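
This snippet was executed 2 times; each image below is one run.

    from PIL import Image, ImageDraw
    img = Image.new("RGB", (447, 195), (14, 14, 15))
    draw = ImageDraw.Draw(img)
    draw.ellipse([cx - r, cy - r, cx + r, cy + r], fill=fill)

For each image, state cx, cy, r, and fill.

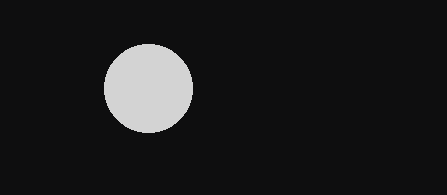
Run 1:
cx = 148; cy = 88; r = 44; fill = 'lightgray'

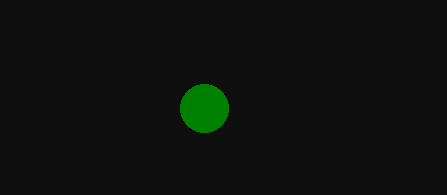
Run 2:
cx = 204
cy = 108
r = 24
fill = 'green'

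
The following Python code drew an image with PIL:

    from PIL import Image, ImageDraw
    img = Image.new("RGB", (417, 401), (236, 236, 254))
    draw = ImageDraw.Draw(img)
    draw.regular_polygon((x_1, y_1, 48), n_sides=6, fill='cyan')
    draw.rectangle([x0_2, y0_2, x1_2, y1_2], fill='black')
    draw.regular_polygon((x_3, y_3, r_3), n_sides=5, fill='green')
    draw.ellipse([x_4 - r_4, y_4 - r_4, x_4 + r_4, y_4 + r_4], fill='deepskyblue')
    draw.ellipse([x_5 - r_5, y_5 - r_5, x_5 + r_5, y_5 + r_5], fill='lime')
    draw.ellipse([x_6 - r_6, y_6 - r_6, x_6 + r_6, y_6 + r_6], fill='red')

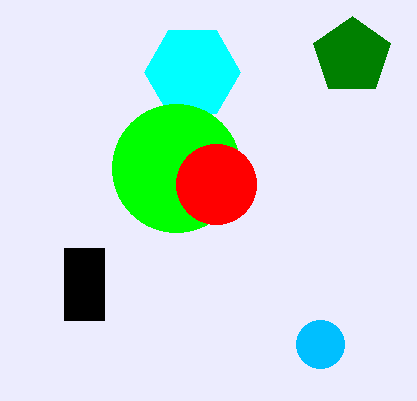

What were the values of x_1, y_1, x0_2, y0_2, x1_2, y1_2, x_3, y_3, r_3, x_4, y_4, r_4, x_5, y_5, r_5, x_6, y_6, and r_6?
x_1 = 192
y_1 = 72
x0_2 = 64
y0_2 = 248
x1_2 = 104
y1_2 = 320
x_3 = 352
y_3 = 56
r_3 = 40
x_4 = 320
y_4 = 344
r_4 = 24
x_5 = 176
y_5 = 168
r_5 = 64
x_6 = 216
y_6 = 184
r_6 = 40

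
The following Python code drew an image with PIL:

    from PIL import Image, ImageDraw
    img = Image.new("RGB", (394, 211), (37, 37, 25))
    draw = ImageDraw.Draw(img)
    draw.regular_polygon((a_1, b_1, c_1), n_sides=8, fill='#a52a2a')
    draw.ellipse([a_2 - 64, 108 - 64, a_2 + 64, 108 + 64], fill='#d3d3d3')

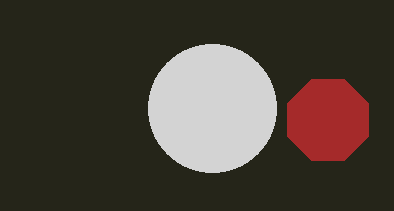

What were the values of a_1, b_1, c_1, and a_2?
a_1 = 328
b_1 = 120
c_1 = 44
a_2 = 212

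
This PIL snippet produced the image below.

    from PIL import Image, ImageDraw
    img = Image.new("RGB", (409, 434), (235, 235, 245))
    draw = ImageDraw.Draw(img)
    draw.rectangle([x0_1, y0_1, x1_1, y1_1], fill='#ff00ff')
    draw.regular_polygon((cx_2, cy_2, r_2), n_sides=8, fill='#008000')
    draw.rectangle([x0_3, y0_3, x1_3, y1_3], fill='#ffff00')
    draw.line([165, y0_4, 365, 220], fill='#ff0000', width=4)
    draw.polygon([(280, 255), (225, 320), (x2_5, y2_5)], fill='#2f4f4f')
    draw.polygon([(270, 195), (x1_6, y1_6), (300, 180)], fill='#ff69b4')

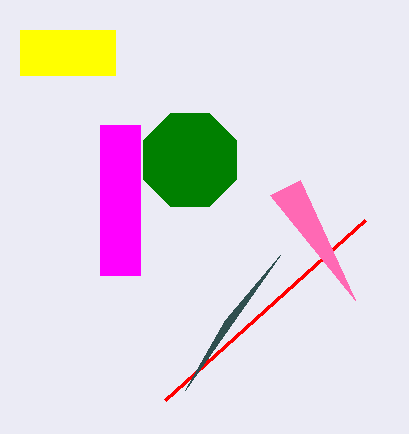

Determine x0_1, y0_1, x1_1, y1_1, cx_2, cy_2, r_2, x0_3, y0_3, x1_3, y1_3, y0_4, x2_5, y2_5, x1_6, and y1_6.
x0_1 = 100
y0_1 = 125
x1_1 = 140
y1_1 = 275
cx_2 = 190
cy_2 = 160
r_2 = 50
x0_3 = 20
y0_3 = 30
x1_3 = 115
y1_3 = 75
y0_4 = 400
x2_5 = 185
y2_5 = 390
x1_6 = 355
y1_6 = 300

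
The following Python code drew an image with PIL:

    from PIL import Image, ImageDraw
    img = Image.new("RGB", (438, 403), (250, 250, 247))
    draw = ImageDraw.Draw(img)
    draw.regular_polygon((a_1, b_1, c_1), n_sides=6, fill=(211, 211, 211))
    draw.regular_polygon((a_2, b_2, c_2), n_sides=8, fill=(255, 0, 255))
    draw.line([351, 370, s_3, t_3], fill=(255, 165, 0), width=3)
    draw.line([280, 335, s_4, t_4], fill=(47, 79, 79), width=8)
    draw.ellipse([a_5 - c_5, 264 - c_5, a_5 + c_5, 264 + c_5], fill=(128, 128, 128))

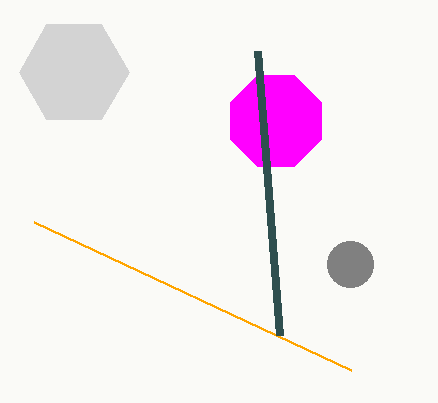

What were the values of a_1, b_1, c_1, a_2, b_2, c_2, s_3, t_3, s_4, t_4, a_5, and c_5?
a_1 = 74; b_1 = 72; c_1 = 55; a_2 = 276; b_2 = 121; c_2 = 49; s_3 = 34; t_3 = 222; s_4 = 258; t_4 = 51; a_5 = 350; c_5 = 23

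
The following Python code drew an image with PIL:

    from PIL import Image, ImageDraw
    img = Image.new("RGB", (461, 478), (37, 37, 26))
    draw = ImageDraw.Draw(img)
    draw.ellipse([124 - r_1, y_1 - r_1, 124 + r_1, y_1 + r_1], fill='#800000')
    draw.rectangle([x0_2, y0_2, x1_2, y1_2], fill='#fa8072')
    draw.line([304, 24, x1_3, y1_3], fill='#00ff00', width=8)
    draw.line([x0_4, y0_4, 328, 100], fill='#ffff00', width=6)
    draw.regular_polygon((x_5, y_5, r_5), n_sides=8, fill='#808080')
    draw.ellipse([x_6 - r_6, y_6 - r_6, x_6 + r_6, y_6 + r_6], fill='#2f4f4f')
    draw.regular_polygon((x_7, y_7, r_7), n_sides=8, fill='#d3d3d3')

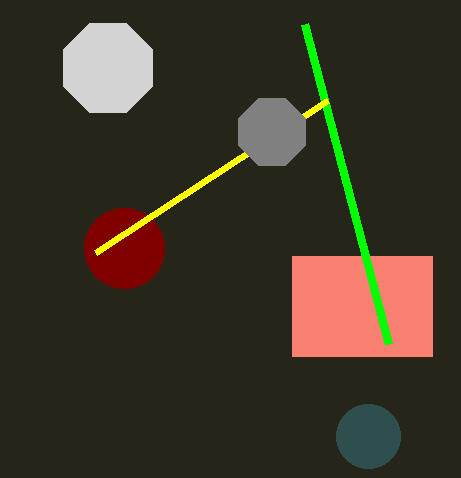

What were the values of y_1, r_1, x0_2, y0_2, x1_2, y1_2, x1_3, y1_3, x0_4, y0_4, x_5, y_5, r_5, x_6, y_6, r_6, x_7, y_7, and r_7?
y_1 = 248, r_1 = 40, x0_2 = 292, y0_2 = 256, x1_2 = 432, y1_2 = 356, x1_3 = 388, y1_3 = 344, x0_4 = 96, y0_4 = 252, x_5 = 272, y_5 = 132, r_5 = 36, x_6 = 368, y_6 = 436, r_6 = 32, x_7 = 108, y_7 = 68, r_7 = 48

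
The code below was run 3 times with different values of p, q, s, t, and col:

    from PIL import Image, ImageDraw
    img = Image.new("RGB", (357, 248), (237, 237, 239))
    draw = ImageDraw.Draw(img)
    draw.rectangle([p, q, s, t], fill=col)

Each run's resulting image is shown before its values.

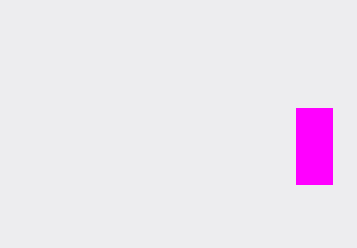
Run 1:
p = 296
q = 108
s = 332
t = 184
col = 'magenta'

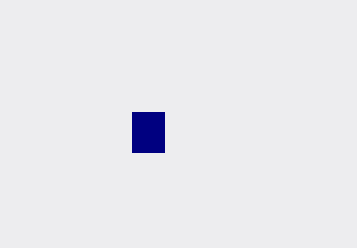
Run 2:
p = 132; q = 112; s = 164; t = 152; col = 'navy'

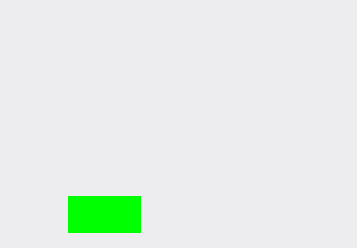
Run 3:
p = 68
q = 196
s = 140
t = 232
col = 'lime'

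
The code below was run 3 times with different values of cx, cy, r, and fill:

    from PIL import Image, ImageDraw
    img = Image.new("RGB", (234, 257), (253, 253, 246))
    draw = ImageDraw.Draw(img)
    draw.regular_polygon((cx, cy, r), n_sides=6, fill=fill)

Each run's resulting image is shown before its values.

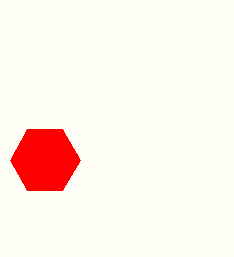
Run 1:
cx = 45, cy = 160, r = 35, fill = 'red'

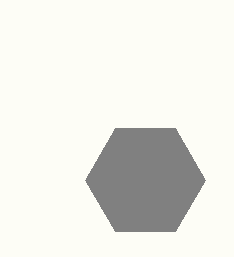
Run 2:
cx = 145
cy = 180
r = 60
fill = 'gray'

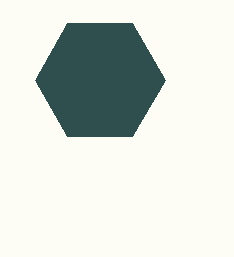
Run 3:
cx = 100
cy = 80
r = 65
fill = 'darkslategray'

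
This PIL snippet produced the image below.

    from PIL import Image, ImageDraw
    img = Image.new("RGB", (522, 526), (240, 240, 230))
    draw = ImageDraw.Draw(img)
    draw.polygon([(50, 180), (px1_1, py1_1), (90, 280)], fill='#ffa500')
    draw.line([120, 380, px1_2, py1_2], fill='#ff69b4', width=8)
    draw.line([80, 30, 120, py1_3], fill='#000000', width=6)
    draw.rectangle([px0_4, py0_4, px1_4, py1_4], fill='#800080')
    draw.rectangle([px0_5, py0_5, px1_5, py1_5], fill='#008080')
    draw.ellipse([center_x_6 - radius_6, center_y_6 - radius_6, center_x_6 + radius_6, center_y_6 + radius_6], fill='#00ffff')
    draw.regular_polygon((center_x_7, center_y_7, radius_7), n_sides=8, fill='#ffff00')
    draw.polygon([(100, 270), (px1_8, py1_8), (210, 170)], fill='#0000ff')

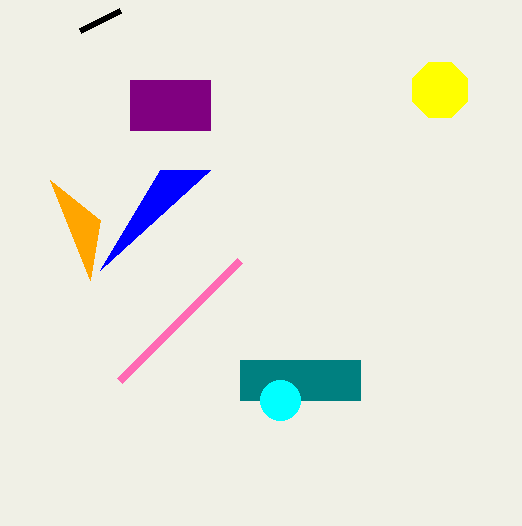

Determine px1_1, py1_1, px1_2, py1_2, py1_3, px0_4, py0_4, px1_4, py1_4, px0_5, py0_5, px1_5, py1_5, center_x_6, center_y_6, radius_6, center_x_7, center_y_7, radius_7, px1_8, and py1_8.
px1_1 = 100; py1_1 = 220; px1_2 = 240; py1_2 = 260; py1_3 = 10; px0_4 = 130; py0_4 = 80; px1_4 = 210; py1_4 = 130; px0_5 = 240; py0_5 = 360; px1_5 = 360; py1_5 = 400; center_x_6 = 280; center_y_6 = 400; radius_6 = 20; center_x_7 = 440; center_y_7 = 90; radius_7 = 30; px1_8 = 160; py1_8 = 170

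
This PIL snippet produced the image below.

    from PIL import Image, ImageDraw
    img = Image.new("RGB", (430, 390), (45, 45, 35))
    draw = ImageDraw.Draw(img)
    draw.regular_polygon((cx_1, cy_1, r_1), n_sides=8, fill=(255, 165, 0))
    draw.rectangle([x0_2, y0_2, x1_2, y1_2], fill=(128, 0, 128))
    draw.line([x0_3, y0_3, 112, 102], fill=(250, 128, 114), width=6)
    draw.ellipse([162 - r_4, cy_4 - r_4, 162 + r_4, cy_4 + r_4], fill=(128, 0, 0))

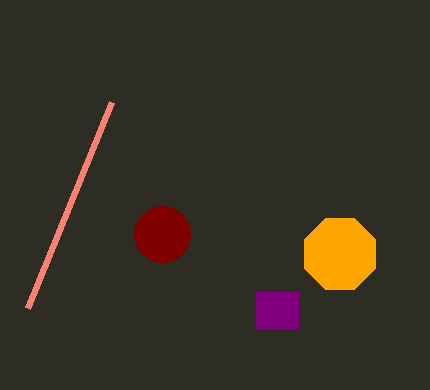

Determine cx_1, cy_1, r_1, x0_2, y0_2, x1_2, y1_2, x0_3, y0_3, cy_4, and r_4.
cx_1 = 340
cy_1 = 254
r_1 = 38
x0_2 = 256
y0_2 = 292
x1_2 = 298
y1_2 = 328
x0_3 = 28
y0_3 = 308
cy_4 = 234
r_4 = 28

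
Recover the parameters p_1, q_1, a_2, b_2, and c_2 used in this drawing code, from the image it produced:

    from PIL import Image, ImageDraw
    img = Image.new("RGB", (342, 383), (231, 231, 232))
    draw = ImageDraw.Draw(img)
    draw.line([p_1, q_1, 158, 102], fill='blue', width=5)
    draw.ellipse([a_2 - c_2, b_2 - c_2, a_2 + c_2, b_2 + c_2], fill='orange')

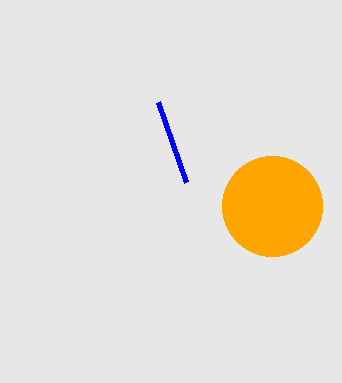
p_1 = 186
q_1 = 182
a_2 = 272
b_2 = 206
c_2 = 50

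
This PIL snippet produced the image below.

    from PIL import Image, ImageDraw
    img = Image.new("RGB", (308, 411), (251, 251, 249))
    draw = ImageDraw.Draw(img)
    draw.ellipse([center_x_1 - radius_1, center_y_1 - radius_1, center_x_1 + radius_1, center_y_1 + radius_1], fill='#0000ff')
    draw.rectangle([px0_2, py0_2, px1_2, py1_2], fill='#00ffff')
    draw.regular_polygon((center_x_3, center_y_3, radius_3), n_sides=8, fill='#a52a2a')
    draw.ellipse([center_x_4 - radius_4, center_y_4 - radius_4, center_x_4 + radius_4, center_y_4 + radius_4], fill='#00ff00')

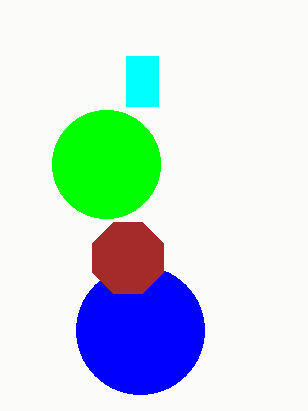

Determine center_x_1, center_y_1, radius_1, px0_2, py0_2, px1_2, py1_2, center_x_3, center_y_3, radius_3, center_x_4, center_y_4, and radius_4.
center_x_1 = 140, center_y_1 = 330, radius_1 = 64, px0_2 = 126, py0_2 = 56, px1_2 = 158, py1_2 = 106, center_x_3 = 128, center_y_3 = 258, radius_3 = 38, center_x_4 = 106, center_y_4 = 164, radius_4 = 54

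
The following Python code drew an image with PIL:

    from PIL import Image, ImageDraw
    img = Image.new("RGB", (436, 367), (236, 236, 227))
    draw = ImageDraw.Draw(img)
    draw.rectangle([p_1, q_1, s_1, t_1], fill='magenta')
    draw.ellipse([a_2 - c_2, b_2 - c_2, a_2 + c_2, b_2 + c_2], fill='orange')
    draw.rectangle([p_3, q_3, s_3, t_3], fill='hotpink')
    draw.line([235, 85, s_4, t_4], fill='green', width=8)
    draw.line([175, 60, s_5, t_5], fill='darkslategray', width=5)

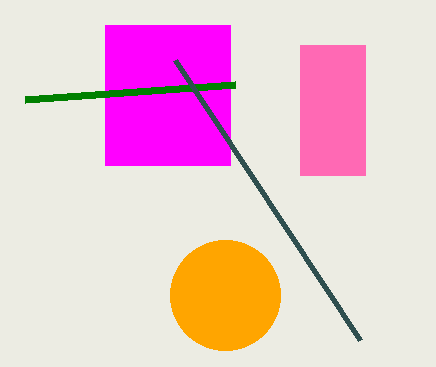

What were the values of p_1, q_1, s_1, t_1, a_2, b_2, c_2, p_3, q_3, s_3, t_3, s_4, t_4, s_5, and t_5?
p_1 = 105
q_1 = 25
s_1 = 230
t_1 = 165
a_2 = 225
b_2 = 295
c_2 = 55
p_3 = 300
q_3 = 45
s_3 = 365
t_3 = 175
s_4 = 25
t_4 = 100
s_5 = 360
t_5 = 340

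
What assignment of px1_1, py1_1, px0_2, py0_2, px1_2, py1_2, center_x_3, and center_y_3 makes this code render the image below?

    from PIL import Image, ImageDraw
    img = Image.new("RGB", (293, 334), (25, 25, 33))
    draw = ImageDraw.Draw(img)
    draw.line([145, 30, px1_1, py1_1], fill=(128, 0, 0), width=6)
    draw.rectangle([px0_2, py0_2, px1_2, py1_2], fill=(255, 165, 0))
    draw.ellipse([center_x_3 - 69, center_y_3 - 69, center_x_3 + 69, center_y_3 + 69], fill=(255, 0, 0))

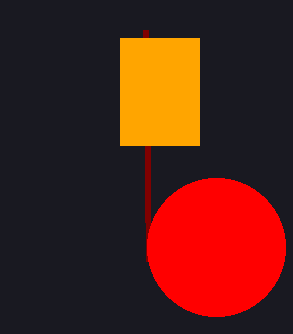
px1_1 = 148; py1_1 = 261; px0_2 = 120; py0_2 = 38; px1_2 = 199; py1_2 = 145; center_x_3 = 216; center_y_3 = 247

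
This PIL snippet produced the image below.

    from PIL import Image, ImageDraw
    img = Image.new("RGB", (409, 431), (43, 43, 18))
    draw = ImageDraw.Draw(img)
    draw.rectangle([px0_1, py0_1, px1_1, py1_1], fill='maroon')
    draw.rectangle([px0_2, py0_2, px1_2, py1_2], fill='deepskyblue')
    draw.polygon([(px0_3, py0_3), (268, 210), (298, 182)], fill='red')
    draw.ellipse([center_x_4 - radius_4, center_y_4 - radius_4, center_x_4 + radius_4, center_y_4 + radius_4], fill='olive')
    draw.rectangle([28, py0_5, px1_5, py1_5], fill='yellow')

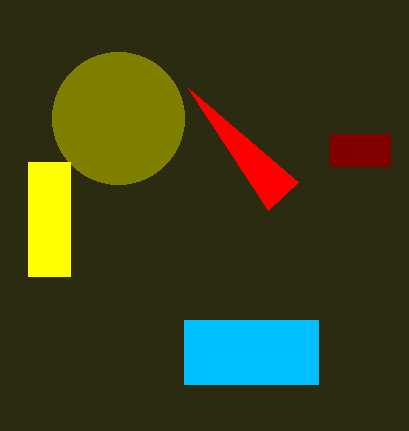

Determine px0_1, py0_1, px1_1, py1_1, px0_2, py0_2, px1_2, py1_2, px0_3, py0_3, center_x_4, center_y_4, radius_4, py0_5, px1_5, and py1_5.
px0_1 = 330
py0_1 = 134
px1_1 = 390
py1_1 = 166
px0_2 = 184
py0_2 = 320
px1_2 = 318
py1_2 = 384
px0_3 = 188
py0_3 = 88
center_x_4 = 118
center_y_4 = 118
radius_4 = 66
py0_5 = 162
px1_5 = 70
py1_5 = 276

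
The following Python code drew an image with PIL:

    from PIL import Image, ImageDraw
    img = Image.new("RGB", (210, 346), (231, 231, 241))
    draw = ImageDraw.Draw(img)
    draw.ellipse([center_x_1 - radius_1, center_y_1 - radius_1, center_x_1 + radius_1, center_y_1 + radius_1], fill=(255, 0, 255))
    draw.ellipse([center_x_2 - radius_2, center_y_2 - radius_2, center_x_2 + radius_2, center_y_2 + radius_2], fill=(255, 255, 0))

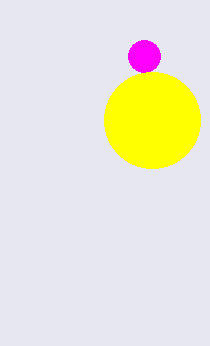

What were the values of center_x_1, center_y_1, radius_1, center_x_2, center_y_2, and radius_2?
center_x_1 = 144, center_y_1 = 56, radius_1 = 16, center_x_2 = 152, center_y_2 = 120, radius_2 = 48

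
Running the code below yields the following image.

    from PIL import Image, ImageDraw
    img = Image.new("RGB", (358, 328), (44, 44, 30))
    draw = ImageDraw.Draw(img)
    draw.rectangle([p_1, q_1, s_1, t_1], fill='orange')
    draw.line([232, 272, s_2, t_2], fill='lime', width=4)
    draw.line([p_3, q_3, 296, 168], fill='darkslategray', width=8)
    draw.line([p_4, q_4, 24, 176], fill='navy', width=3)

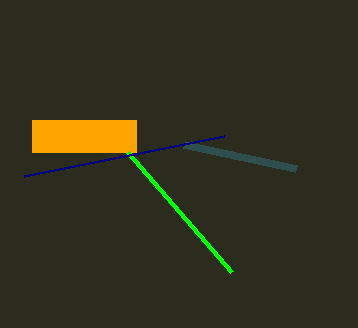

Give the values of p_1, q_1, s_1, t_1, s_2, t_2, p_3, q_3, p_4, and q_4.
p_1 = 32, q_1 = 120, s_1 = 136, t_1 = 152, s_2 = 128, t_2 = 152, p_3 = 184, q_3 = 144, p_4 = 224, q_4 = 136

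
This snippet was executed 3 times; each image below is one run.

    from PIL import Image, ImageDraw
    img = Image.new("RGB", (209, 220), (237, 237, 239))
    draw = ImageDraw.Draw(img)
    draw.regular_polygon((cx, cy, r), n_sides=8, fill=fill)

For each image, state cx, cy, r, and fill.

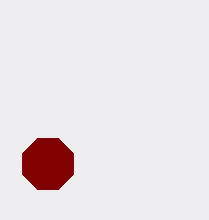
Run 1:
cx = 48, cy = 164, r = 28, fill = 'maroon'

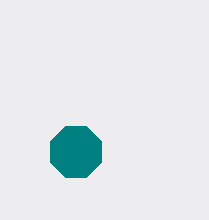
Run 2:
cx = 76; cy = 152; r = 28; fill = 'teal'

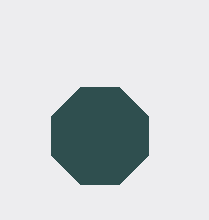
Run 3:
cx = 100
cy = 136
r = 52
fill = 'darkslategray'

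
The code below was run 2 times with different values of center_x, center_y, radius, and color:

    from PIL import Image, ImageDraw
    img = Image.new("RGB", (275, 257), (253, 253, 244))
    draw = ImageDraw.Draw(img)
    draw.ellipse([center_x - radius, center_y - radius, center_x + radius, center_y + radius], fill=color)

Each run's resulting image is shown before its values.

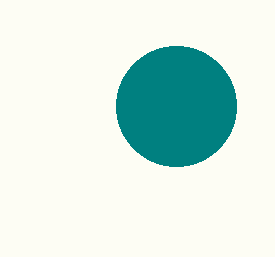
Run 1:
center_x = 176
center_y = 106
radius = 60
color = 'teal'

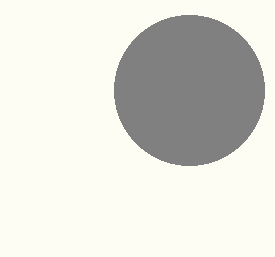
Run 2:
center_x = 189, center_y = 90, radius = 75, color = 'gray'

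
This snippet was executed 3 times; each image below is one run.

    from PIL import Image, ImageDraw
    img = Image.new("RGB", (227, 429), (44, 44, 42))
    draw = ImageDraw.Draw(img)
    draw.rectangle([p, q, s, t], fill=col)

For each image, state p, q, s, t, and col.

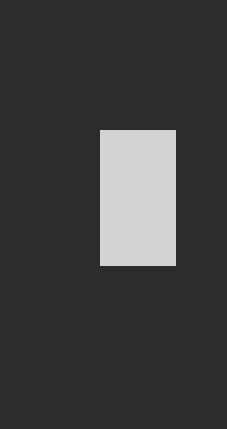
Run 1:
p = 100, q = 130, s = 175, t = 265, col = 'lightgray'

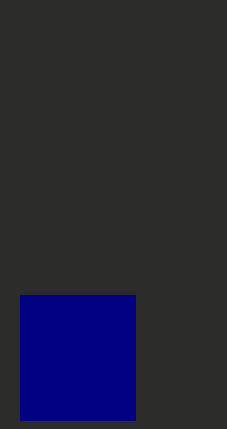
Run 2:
p = 20
q = 295
s = 135
t = 420
col = 'navy'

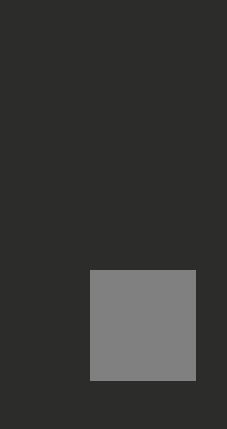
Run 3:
p = 90
q = 270
s = 195
t = 380
col = 'gray'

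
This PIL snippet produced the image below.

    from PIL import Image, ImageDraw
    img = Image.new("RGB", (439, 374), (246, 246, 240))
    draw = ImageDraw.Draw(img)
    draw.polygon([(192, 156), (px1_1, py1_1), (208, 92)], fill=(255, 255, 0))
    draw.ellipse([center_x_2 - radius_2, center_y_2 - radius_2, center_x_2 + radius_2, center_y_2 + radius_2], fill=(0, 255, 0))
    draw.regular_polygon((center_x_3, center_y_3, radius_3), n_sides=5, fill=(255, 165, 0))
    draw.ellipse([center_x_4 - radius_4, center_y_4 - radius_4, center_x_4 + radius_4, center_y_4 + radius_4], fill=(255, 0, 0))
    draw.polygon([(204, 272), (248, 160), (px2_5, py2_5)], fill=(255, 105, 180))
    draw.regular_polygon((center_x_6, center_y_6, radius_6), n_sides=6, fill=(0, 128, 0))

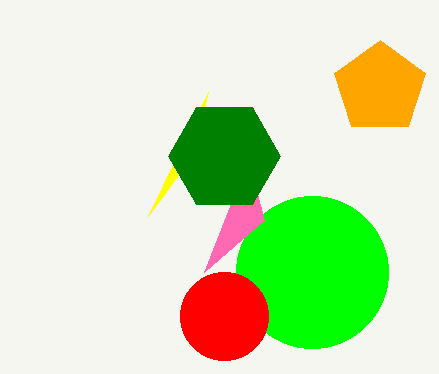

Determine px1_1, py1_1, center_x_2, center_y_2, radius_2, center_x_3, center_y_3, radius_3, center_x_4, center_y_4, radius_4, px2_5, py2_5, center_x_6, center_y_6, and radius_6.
px1_1 = 148
py1_1 = 216
center_x_2 = 312
center_y_2 = 272
radius_2 = 76
center_x_3 = 380
center_y_3 = 88
radius_3 = 48
center_x_4 = 224
center_y_4 = 316
radius_4 = 44
px2_5 = 264
py2_5 = 220
center_x_6 = 224
center_y_6 = 156
radius_6 = 56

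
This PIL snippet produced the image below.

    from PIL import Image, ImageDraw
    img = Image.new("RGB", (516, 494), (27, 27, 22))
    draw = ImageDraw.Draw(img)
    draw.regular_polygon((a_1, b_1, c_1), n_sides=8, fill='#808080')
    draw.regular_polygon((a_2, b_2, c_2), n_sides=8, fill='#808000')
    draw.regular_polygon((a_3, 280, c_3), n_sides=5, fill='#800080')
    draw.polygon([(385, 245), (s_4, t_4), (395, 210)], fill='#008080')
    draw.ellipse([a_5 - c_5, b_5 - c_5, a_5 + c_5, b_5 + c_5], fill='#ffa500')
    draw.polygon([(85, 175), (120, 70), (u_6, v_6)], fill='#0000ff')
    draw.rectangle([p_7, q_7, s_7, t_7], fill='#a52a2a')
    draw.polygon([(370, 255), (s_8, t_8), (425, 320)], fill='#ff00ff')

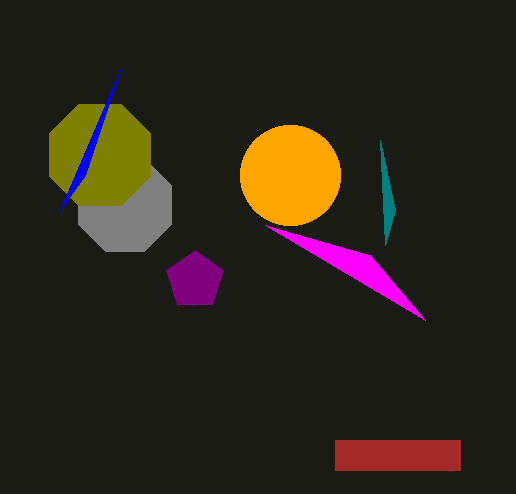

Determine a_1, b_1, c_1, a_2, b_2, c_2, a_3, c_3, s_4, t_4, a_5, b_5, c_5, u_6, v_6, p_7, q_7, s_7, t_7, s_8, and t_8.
a_1 = 125
b_1 = 205
c_1 = 50
a_2 = 100
b_2 = 155
c_2 = 55
a_3 = 195
c_3 = 30
s_4 = 380
t_4 = 140
a_5 = 290
b_5 = 175
c_5 = 50
u_6 = 60
v_6 = 210
p_7 = 335
q_7 = 440
s_7 = 460
t_7 = 470
s_8 = 265
t_8 = 225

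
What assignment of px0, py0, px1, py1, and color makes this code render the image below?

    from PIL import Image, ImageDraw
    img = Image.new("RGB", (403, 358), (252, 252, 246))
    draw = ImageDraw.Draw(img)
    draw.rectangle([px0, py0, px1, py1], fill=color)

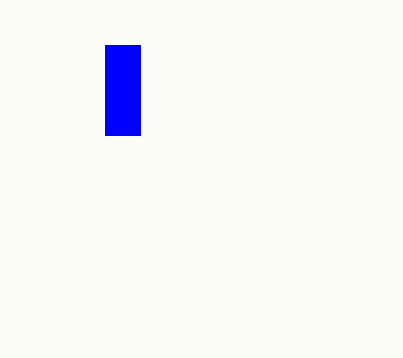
px0 = 105
py0 = 45
px1 = 140
py1 = 135
color = 'blue'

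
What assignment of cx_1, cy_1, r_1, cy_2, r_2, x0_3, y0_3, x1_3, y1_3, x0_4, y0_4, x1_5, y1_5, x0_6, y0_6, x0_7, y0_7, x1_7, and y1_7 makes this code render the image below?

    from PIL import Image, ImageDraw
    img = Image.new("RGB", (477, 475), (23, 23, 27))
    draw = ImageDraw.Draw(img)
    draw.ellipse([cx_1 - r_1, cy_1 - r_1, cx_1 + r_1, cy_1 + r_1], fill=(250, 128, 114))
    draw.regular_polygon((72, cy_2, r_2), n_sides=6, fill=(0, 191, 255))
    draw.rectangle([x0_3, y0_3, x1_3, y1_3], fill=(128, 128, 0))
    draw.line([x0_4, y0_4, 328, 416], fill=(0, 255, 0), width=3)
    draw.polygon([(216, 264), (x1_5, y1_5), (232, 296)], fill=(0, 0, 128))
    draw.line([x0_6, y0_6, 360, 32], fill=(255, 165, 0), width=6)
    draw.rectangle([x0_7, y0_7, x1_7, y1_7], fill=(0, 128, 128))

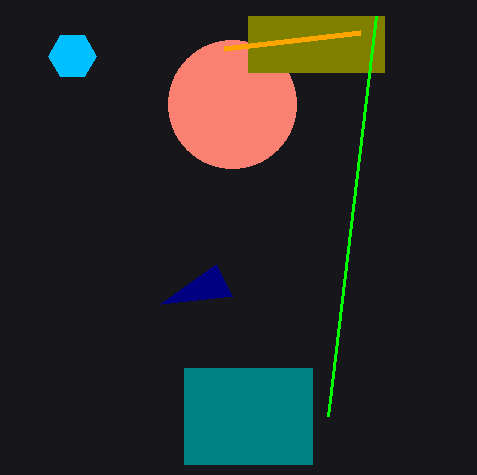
cx_1 = 232
cy_1 = 104
r_1 = 64
cy_2 = 56
r_2 = 24
x0_3 = 248
y0_3 = 16
x1_3 = 384
y1_3 = 72
x0_4 = 376
y0_4 = 16
x1_5 = 160
y1_5 = 304
x0_6 = 224
y0_6 = 48
x0_7 = 184
y0_7 = 368
x1_7 = 312
y1_7 = 464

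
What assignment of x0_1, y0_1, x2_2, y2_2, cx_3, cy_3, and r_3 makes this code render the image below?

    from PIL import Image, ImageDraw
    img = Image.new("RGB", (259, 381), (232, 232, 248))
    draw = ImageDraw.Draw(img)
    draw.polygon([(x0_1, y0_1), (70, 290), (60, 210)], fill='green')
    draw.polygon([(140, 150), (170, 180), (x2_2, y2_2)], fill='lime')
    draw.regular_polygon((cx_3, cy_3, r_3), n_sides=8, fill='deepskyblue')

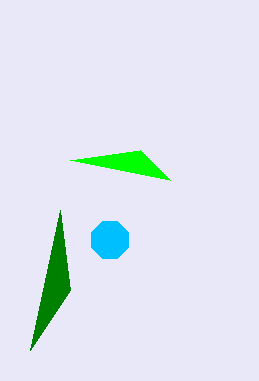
x0_1 = 30; y0_1 = 350; x2_2 = 70; y2_2 = 160; cx_3 = 110; cy_3 = 240; r_3 = 20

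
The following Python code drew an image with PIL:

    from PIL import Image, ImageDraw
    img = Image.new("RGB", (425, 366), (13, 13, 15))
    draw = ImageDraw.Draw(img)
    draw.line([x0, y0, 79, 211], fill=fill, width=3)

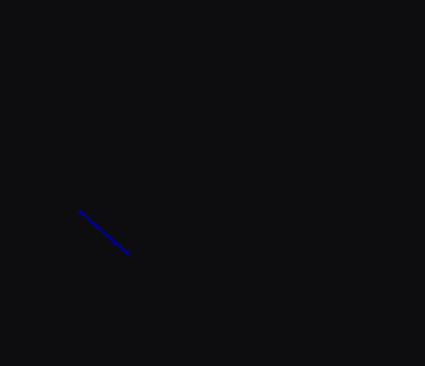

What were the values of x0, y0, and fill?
x0 = 128, y0 = 254, fill = 'navy'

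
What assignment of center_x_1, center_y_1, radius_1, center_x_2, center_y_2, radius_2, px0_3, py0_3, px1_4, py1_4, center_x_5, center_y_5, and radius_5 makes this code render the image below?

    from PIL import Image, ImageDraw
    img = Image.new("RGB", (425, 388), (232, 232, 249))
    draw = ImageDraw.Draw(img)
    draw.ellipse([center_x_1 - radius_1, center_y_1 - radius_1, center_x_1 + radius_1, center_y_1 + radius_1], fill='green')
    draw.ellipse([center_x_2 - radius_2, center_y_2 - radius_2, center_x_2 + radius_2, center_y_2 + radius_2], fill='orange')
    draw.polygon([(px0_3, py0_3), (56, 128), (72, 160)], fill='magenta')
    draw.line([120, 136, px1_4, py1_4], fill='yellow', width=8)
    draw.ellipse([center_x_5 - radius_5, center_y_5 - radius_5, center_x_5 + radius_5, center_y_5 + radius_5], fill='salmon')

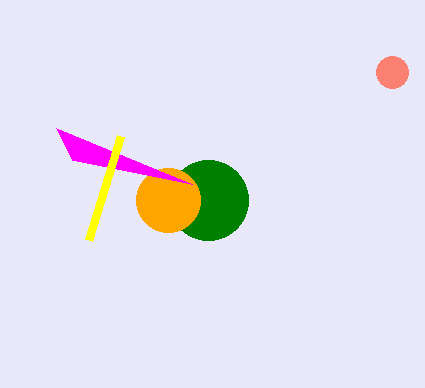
center_x_1 = 208; center_y_1 = 200; radius_1 = 40; center_x_2 = 168; center_y_2 = 200; radius_2 = 32; px0_3 = 192; py0_3 = 184; px1_4 = 88; py1_4 = 240; center_x_5 = 392; center_y_5 = 72; radius_5 = 16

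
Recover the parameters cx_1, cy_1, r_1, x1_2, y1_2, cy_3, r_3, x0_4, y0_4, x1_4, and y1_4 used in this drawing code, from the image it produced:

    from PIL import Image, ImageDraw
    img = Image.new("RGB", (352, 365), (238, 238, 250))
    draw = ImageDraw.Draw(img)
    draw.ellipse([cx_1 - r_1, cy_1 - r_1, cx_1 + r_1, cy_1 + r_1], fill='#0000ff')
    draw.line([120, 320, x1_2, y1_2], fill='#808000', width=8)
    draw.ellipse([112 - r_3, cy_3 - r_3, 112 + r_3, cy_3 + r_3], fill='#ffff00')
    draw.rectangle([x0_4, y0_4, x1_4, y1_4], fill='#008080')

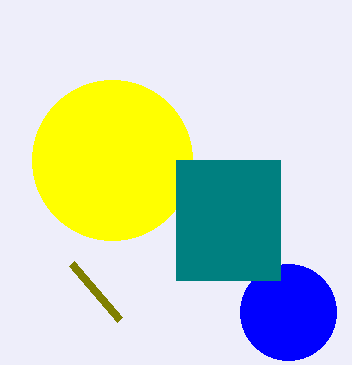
cx_1 = 288, cy_1 = 312, r_1 = 48, x1_2 = 72, y1_2 = 264, cy_3 = 160, r_3 = 80, x0_4 = 176, y0_4 = 160, x1_4 = 280, y1_4 = 280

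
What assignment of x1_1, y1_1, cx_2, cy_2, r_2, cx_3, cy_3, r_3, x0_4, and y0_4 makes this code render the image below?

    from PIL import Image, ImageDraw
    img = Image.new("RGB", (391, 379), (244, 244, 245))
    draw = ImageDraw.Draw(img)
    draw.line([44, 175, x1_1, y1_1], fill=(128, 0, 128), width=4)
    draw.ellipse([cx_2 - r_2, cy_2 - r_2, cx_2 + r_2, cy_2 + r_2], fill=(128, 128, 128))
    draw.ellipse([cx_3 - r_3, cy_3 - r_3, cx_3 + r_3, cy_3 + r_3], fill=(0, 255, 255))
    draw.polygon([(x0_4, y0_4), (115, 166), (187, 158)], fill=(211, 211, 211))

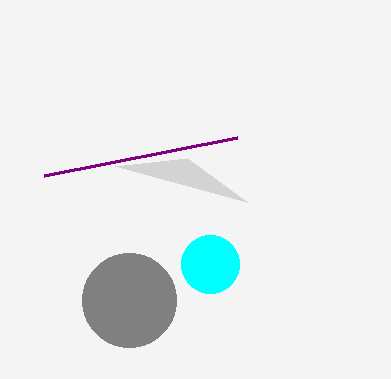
x1_1 = 237
y1_1 = 137
cx_2 = 129
cy_2 = 300
r_2 = 47
cx_3 = 210
cy_3 = 264
r_3 = 29
x0_4 = 247
y0_4 = 202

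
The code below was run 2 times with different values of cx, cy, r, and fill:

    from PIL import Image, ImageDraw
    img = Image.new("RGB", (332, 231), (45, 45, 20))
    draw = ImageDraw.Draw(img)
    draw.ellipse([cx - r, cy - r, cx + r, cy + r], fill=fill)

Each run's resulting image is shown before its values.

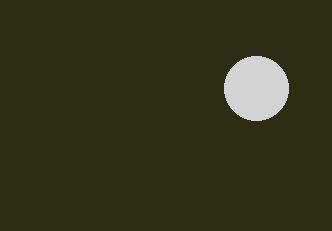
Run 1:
cx = 256; cy = 88; r = 32; fill = 'lightgray'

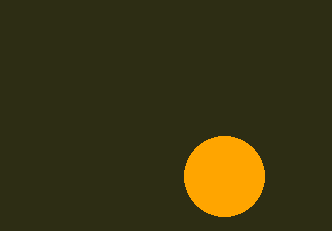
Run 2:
cx = 224; cy = 176; r = 40; fill = 'orange'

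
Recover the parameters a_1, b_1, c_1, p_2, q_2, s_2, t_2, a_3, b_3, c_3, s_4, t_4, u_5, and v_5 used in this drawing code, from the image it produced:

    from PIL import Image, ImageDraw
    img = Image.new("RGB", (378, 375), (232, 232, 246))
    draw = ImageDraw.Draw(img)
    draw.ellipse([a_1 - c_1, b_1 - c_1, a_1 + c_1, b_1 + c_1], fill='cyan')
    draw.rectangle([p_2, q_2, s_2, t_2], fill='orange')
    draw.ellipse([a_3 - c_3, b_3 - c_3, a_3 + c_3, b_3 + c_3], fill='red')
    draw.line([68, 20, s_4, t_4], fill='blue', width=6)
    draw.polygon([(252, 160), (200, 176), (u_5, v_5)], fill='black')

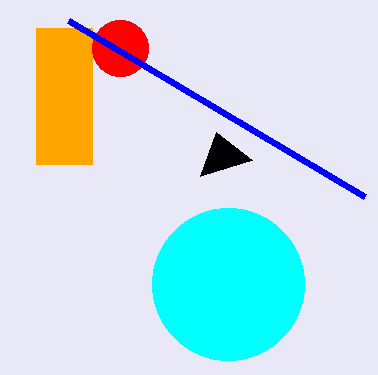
a_1 = 228
b_1 = 284
c_1 = 76
p_2 = 36
q_2 = 28
s_2 = 92
t_2 = 164
a_3 = 120
b_3 = 48
c_3 = 28
s_4 = 364
t_4 = 196
u_5 = 216
v_5 = 132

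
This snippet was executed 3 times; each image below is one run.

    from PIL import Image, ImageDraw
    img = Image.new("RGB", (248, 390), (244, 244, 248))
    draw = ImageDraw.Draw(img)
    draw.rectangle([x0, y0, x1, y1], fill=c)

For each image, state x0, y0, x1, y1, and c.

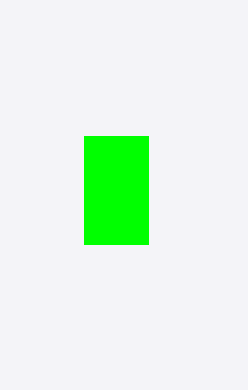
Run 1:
x0 = 84, y0 = 136, x1 = 148, y1 = 244, c = 'lime'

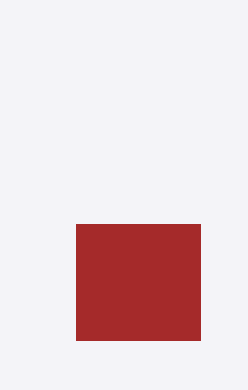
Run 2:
x0 = 76, y0 = 224, x1 = 200, y1 = 340, c = 'brown'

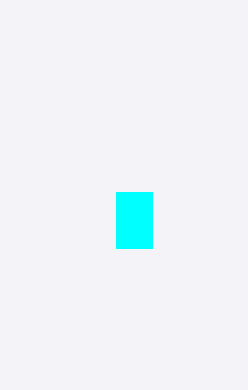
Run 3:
x0 = 116; y0 = 192; x1 = 152; y1 = 248; c = 'cyan'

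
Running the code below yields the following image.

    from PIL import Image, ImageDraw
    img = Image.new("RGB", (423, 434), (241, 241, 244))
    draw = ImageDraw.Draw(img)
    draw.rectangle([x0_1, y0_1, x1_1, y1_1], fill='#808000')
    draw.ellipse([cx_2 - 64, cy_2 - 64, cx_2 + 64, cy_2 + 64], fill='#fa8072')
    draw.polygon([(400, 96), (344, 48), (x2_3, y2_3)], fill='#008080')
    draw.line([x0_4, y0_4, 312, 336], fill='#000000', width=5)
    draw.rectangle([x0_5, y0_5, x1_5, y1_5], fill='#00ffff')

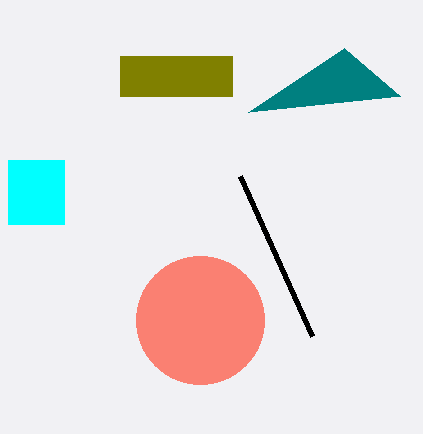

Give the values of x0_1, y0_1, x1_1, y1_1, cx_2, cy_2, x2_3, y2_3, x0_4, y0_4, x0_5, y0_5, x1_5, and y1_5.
x0_1 = 120
y0_1 = 56
x1_1 = 232
y1_1 = 96
cx_2 = 200
cy_2 = 320
x2_3 = 248
y2_3 = 112
x0_4 = 240
y0_4 = 176
x0_5 = 8
y0_5 = 160
x1_5 = 64
y1_5 = 224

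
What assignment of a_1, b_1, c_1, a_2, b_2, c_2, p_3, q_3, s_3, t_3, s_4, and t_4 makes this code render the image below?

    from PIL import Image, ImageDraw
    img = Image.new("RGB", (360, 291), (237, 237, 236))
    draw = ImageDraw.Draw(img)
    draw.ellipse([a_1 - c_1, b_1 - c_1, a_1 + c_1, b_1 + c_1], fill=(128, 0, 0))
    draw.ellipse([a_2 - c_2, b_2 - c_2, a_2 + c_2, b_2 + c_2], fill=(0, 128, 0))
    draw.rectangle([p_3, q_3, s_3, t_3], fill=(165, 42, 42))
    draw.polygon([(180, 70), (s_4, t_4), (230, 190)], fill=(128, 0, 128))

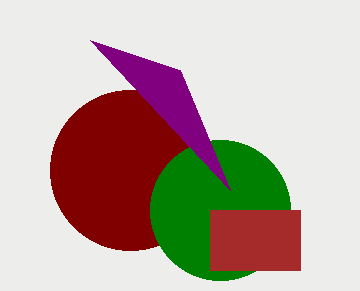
a_1 = 130
b_1 = 170
c_1 = 80
a_2 = 220
b_2 = 210
c_2 = 70
p_3 = 210
q_3 = 210
s_3 = 300
t_3 = 270
s_4 = 90
t_4 = 40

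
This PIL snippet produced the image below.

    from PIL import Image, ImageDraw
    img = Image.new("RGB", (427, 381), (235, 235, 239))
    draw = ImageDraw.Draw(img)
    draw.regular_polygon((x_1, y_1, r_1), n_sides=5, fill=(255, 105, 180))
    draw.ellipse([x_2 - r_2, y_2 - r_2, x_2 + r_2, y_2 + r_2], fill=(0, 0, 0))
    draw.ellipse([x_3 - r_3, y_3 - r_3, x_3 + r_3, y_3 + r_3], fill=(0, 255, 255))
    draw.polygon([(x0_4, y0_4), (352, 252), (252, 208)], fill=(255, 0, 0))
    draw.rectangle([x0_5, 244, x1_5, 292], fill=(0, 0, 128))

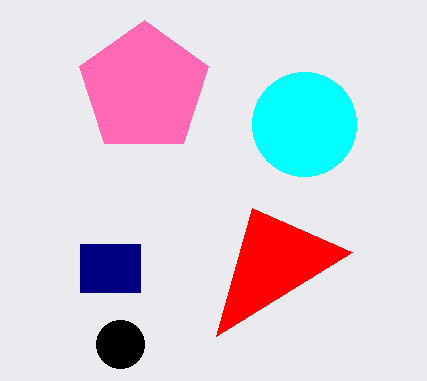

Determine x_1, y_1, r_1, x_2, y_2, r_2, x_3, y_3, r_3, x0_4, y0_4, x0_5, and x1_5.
x_1 = 144
y_1 = 88
r_1 = 68
x_2 = 120
y_2 = 344
r_2 = 24
x_3 = 304
y_3 = 124
r_3 = 52
x0_4 = 216
y0_4 = 336
x0_5 = 80
x1_5 = 140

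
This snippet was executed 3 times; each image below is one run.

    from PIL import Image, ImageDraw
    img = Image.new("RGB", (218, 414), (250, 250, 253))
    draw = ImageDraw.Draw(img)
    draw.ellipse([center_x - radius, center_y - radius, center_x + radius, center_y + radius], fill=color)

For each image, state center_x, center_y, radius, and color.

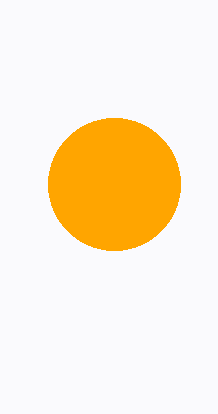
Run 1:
center_x = 114, center_y = 184, radius = 66, color = 'orange'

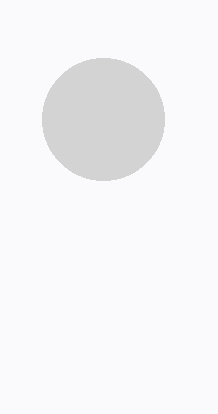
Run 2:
center_x = 103; center_y = 119; radius = 61; color = 'lightgray'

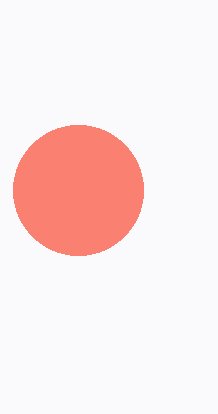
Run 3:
center_x = 78; center_y = 190; radius = 65; color = 'salmon'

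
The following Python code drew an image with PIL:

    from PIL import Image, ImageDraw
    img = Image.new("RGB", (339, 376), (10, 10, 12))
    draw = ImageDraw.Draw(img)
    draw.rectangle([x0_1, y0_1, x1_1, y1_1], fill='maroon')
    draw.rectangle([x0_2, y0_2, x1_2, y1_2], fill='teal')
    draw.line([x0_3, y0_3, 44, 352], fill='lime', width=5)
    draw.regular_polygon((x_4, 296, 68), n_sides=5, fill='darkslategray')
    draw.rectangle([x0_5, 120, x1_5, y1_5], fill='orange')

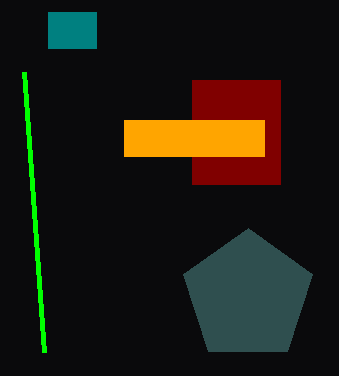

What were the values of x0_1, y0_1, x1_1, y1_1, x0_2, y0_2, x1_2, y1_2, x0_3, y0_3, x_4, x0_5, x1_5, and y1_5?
x0_1 = 192
y0_1 = 80
x1_1 = 280
y1_1 = 184
x0_2 = 48
y0_2 = 12
x1_2 = 96
y1_2 = 48
x0_3 = 24
y0_3 = 72
x_4 = 248
x0_5 = 124
x1_5 = 264
y1_5 = 156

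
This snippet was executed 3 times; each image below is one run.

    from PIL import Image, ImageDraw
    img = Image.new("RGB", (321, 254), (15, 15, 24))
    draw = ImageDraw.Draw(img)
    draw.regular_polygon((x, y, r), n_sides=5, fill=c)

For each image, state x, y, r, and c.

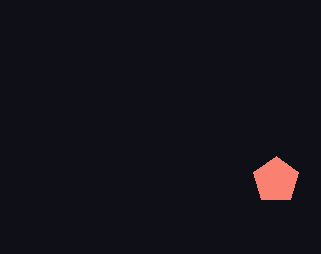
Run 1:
x = 276; y = 180; r = 24; c = 'salmon'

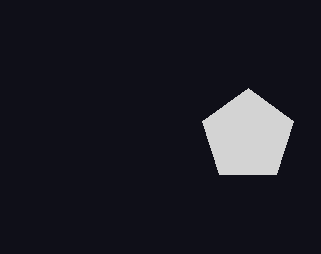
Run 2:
x = 248, y = 136, r = 48, c = 'lightgray'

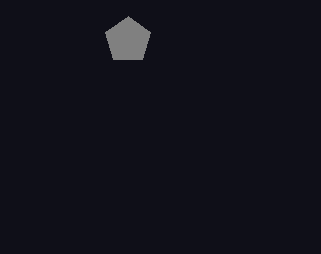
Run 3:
x = 128
y = 40
r = 24
c = 'gray'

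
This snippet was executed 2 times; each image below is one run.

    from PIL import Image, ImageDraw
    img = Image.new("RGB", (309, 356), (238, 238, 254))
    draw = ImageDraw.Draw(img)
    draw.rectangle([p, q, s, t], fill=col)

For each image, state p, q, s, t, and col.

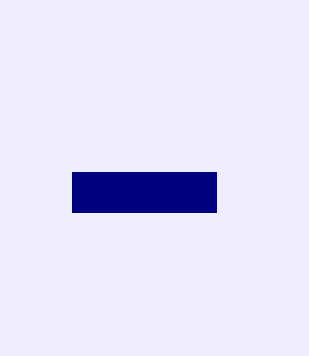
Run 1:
p = 72, q = 172, s = 216, t = 212, col = 'navy'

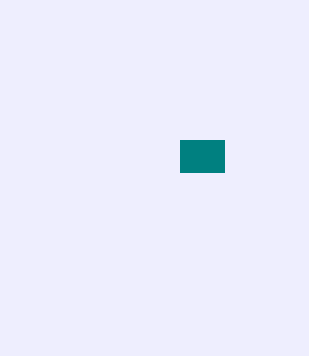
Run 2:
p = 180, q = 140, s = 224, t = 172, col = 'teal'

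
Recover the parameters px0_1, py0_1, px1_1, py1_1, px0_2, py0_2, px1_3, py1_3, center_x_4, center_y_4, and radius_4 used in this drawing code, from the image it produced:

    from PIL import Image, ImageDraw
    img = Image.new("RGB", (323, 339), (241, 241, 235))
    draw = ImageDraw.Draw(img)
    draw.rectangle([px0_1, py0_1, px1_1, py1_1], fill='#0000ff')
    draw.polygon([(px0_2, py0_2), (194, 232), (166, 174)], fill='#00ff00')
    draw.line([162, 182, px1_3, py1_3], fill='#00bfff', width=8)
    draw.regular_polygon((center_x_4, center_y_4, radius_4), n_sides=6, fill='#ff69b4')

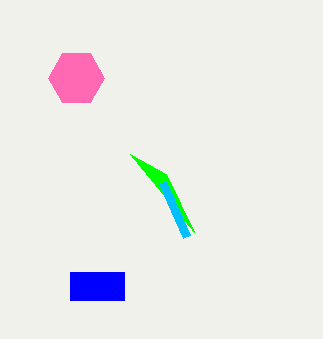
px0_1 = 70; py0_1 = 272; px1_1 = 124; py1_1 = 300; px0_2 = 130; py0_2 = 154; px1_3 = 186; py1_3 = 236; center_x_4 = 76; center_y_4 = 78; radius_4 = 28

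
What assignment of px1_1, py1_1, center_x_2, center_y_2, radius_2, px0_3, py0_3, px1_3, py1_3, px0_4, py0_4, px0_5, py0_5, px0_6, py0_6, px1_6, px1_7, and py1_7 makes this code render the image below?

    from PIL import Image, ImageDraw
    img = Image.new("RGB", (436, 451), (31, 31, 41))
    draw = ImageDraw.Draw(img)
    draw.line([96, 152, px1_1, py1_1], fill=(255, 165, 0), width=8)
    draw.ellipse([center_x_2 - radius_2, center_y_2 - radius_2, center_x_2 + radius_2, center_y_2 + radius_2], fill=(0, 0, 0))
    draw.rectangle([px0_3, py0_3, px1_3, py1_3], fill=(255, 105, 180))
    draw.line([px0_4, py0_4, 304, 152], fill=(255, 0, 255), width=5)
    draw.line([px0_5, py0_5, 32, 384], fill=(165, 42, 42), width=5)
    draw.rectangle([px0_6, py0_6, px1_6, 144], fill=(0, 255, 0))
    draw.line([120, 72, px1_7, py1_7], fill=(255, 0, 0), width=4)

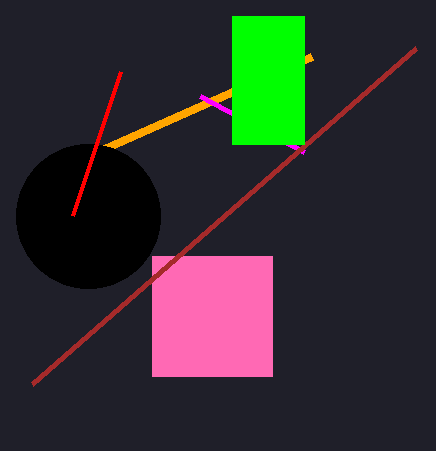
px1_1 = 312, py1_1 = 56, center_x_2 = 88, center_y_2 = 216, radius_2 = 72, px0_3 = 152, py0_3 = 256, px1_3 = 272, py1_3 = 376, px0_4 = 200, py0_4 = 96, px0_5 = 416, py0_5 = 48, px0_6 = 232, py0_6 = 16, px1_6 = 304, px1_7 = 72, py1_7 = 216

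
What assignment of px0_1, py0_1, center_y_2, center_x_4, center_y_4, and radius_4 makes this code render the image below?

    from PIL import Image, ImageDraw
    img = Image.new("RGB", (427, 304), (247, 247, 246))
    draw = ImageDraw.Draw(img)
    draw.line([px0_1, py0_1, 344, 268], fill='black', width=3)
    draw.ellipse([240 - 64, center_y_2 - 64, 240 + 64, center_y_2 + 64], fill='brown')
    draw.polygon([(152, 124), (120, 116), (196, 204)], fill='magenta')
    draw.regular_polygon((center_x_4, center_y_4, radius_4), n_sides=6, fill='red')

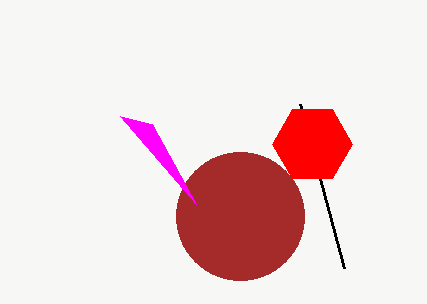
px0_1 = 300
py0_1 = 104
center_y_2 = 216
center_x_4 = 312
center_y_4 = 144
radius_4 = 40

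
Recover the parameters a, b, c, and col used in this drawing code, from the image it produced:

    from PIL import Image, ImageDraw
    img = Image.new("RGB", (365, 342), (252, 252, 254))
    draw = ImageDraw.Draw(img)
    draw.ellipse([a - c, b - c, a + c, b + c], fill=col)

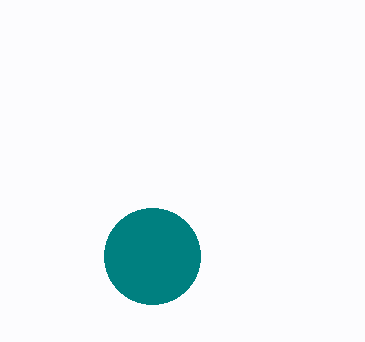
a = 152, b = 256, c = 48, col = 'teal'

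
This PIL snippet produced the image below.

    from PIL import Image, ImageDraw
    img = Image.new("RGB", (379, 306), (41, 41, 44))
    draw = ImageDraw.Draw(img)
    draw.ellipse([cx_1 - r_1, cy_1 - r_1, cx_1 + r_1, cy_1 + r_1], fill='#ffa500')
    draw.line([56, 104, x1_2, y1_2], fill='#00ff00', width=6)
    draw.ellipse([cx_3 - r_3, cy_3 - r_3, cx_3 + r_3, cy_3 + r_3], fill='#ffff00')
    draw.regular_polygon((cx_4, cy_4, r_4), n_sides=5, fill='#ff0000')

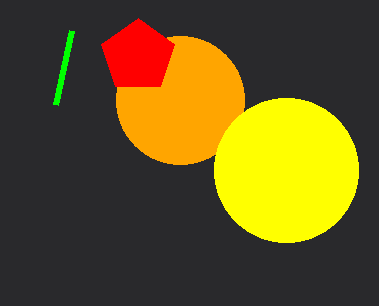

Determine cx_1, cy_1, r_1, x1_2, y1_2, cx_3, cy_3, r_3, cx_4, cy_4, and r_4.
cx_1 = 180, cy_1 = 100, r_1 = 64, x1_2 = 72, y1_2 = 30, cx_3 = 286, cy_3 = 170, r_3 = 72, cx_4 = 138, cy_4 = 56, r_4 = 38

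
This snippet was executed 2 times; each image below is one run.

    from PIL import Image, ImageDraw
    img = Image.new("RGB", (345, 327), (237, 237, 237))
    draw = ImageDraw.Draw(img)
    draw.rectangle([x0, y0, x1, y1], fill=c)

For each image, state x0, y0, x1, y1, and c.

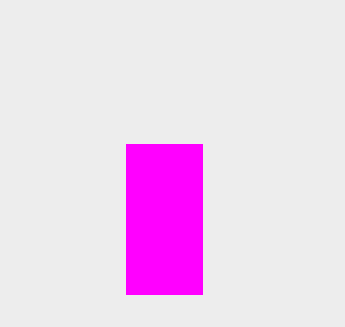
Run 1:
x0 = 126, y0 = 144, x1 = 202, y1 = 294, c = 'magenta'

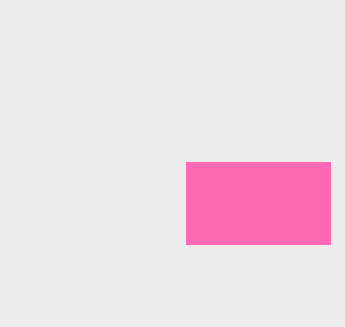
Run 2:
x0 = 186; y0 = 162; x1 = 330; y1 = 244; c = 'hotpink'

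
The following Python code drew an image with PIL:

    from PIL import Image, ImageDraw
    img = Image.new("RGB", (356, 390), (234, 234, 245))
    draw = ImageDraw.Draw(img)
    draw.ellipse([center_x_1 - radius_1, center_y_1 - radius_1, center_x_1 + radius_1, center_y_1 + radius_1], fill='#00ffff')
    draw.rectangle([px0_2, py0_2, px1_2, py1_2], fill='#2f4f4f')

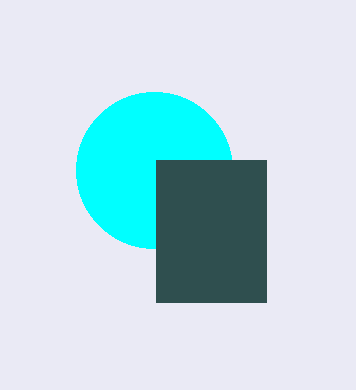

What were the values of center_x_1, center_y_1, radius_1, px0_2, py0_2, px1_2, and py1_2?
center_x_1 = 154
center_y_1 = 170
radius_1 = 78
px0_2 = 156
py0_2 = 160
px1_2 = 266
py1_2 = 302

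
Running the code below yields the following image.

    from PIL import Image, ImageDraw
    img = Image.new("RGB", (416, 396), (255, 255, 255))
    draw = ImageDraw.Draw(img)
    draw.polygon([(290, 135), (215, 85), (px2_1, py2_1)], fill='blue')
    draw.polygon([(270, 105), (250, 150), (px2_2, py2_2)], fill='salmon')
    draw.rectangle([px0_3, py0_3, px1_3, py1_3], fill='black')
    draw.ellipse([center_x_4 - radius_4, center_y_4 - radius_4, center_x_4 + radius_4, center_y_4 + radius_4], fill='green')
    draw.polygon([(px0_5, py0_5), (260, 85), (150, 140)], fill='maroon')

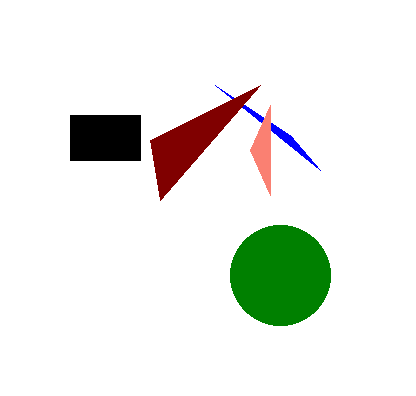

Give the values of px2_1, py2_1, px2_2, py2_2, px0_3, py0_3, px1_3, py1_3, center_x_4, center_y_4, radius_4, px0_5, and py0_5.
px2_1 = 320; py2_1 = 170; px2_2 = 270; py2_2 = 195; px0_3 = 70; py0_3 = 115; px1_3 = 140; py1_3 = 160; center_x_4 = 280; center_y_4 = 275; radius_4 = 50; px0_5 = 160; py0_5 = 200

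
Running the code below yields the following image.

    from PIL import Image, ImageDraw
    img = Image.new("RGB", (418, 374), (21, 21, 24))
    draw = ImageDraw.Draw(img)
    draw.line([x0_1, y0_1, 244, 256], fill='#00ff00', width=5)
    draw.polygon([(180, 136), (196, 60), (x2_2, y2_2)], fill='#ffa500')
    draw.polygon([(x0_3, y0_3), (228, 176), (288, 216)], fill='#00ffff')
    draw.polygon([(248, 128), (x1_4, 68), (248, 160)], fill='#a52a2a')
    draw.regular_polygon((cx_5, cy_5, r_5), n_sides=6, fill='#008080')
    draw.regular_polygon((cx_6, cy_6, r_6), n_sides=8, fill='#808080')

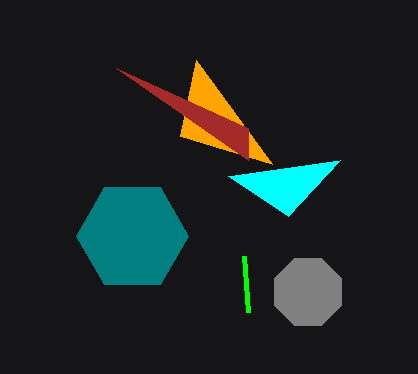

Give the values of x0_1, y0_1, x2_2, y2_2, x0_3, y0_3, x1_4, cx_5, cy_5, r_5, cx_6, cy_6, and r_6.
x0_1 = 248; y0_1 = 312; x2_2 = 272; y2_2 = 164; x0_3 = 340; y0_3 = 160; x1_4 = 116; cx_5 = 132; cy_5 = 236; r_5 = 56; cx_6 = 308; cy_6 = 292; r_6 = 36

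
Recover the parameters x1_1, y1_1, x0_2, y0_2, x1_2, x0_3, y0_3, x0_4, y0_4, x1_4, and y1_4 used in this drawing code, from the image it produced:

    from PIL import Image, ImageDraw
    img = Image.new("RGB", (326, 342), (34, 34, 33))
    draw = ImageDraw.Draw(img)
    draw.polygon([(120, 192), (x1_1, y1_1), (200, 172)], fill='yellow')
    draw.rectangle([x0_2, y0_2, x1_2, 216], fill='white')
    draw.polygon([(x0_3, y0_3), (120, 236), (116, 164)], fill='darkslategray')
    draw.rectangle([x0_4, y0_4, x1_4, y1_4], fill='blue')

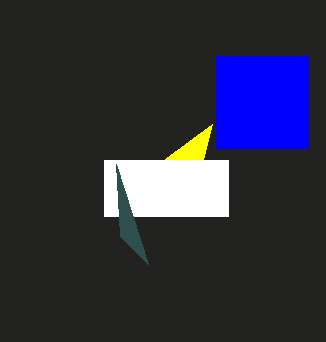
x1_1 = 212, y1_1 = 124, x0_2 = 104, y0_2 = 160, x1_2 = 228, x0_3 = 148, y0_3 = 264, x0_4 = 216, y0_4 = 56, x1_4 = 308, y1_4 = 148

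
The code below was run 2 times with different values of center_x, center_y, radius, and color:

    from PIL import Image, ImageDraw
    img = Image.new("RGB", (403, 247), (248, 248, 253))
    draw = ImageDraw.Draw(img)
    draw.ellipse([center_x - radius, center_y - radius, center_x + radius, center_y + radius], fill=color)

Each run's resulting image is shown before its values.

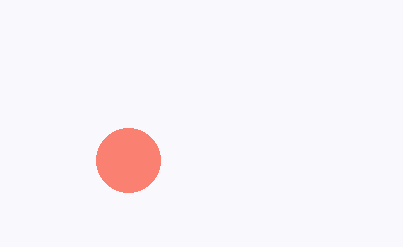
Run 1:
center_x = 128
center_y = 160
radius = 32
color = 'salmon'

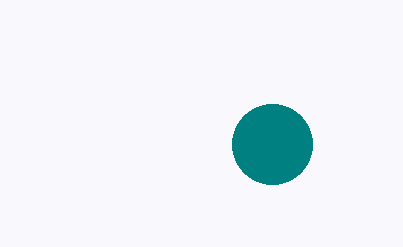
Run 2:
center_x = 272; center_y = 144; radius = 40; color = 'teal'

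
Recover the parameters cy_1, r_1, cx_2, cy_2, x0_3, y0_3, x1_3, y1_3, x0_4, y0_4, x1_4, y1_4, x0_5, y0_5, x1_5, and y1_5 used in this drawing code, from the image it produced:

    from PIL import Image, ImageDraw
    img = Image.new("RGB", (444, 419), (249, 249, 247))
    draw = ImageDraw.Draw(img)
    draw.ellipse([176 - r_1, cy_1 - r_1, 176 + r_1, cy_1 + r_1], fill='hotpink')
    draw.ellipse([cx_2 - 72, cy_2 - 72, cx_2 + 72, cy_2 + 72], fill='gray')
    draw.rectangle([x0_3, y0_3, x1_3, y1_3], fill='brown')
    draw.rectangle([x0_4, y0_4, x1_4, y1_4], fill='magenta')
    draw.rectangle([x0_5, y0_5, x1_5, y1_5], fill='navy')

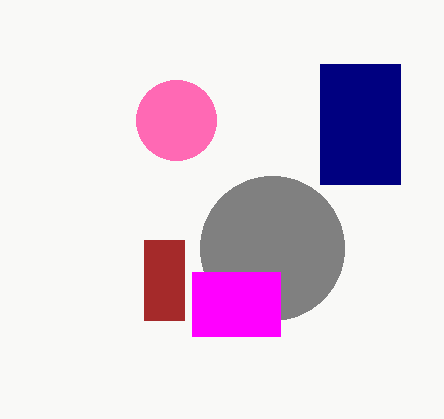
cy_1 = 120; r_1 = 40; cx_2 = 272; cy_2 = 248; x0_3 = 144; y0_3 = 240; x1_3 = 184; y1_3 = 320; x0_4 = 192; y0_4 = 272; x1_4 = 280; y1_4 = 336; x0_5 = 320; y0_5 = 64; x1_5 = 400; y1_5 = 184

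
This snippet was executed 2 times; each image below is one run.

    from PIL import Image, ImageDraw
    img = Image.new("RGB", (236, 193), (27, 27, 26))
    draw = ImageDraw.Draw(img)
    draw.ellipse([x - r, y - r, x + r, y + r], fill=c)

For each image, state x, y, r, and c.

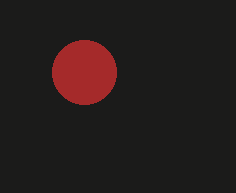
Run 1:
x = 84; y = 72; r = 32; c = 'brown'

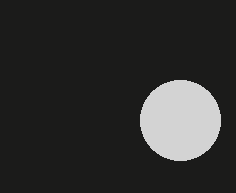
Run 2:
x = 180; y = 120; r = 40; c = 'lightgray'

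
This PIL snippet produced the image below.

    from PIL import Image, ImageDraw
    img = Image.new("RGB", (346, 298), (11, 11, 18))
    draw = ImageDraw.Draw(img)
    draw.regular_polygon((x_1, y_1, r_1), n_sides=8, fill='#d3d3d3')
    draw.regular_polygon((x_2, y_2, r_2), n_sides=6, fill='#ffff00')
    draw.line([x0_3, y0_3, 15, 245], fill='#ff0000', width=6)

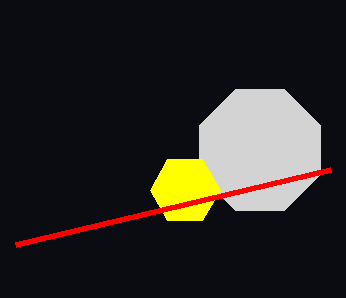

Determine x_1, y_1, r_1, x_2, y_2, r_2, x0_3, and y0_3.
x_1 = 260, y_1 = 150, r_1 = 65, x_2 = 185, y_2 = 190, r_2 = 35, x0_3 = 330, y0_3 = 170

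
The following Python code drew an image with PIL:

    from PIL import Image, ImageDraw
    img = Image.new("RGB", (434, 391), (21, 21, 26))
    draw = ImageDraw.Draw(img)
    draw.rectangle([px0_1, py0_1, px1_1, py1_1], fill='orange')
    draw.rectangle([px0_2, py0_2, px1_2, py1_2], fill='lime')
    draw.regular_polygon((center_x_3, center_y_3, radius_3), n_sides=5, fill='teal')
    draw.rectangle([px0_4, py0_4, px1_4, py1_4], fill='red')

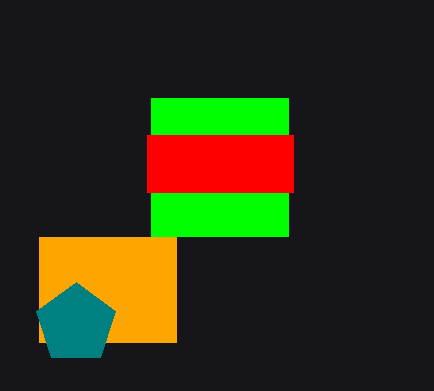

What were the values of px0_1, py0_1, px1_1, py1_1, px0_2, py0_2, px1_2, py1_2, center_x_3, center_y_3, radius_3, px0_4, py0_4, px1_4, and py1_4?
px0_1 = 39, py0_1 = 237, px1_1 = 176, py1_1 = 342, px0_2 = 151, py0_2 = 98, px1_2 = 288, py1_2 = 236, center_x_3 = 76, center_y_3 = 324, radius_3 = 42, px0_4 = 147, py0_4 = 135, px1_4 = 293, py1_4 = 192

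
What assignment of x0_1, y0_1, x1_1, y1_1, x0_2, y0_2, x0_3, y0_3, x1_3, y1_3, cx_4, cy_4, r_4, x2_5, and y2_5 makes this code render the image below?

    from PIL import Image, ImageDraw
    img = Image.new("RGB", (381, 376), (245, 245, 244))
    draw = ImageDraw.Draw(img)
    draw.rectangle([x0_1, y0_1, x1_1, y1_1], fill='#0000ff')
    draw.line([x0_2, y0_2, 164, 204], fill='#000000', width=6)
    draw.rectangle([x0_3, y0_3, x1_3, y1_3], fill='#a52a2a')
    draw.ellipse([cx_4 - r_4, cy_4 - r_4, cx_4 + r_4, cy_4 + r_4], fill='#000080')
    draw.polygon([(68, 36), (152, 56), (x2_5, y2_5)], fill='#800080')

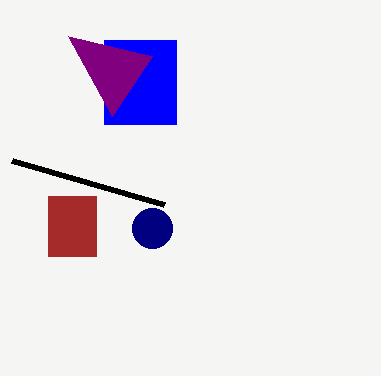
x0_1 = 104; y0_1 = 40; x1_1 = 176; y1_1 = 124; x0_2 = 12; y0_2 = 160; x0_3 = 48; y0_3 = 196; x1_3 = 96; y1_3 = 256; cx_4 = 152; cy_4 = 228; r_4 = 20; x2_5 = 112; y2_5 = 116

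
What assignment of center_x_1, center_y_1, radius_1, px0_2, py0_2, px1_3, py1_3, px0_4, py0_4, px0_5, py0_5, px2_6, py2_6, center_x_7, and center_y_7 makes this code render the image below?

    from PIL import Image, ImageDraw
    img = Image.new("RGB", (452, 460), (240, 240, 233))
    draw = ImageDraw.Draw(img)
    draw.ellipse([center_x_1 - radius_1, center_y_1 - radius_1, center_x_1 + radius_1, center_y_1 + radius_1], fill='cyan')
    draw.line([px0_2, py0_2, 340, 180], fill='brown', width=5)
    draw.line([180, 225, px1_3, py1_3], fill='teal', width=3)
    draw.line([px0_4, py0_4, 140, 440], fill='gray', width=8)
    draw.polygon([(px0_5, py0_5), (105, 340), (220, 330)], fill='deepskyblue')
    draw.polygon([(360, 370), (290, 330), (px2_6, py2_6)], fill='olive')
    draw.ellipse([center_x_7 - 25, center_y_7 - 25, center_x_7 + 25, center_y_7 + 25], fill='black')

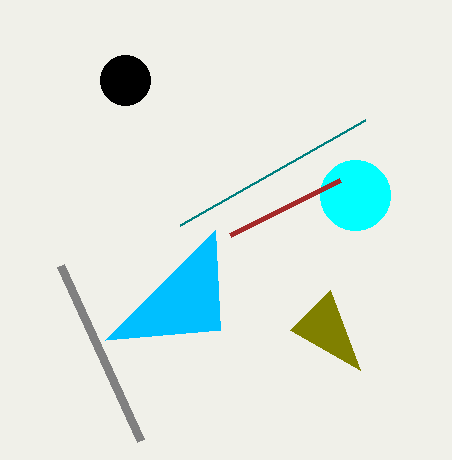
center_x_1 = 355, center_y_1 = 195, radius_1 = 35, px0_2 = 230, py0_2 = 235, px1_3 = 365, py1_3 = 120, px0_4 = 60, py0_4 = 265, px0_5 = 215, py0_5 = 230, px2_6 = 330, py2_6 = 290, center_x_7 = 125, center_y_7 = 80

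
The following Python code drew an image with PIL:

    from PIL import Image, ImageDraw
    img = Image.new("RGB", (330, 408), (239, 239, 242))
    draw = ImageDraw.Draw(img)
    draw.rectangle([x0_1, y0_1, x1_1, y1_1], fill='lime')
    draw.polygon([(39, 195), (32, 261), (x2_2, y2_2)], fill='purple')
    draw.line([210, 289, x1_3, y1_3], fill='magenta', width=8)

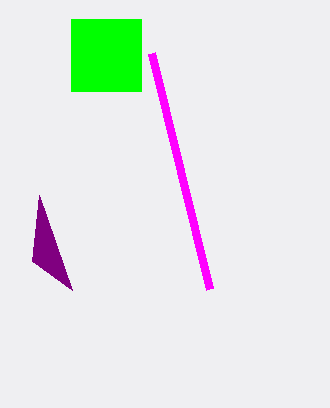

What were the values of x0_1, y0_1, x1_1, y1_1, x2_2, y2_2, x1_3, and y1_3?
x0_1 = 71; y0_1 = 19; x1_1 = 141; y1_1 = 91; x2_2 = 72; y2_2 = 290; x1_3 = 152; y1_3 = 53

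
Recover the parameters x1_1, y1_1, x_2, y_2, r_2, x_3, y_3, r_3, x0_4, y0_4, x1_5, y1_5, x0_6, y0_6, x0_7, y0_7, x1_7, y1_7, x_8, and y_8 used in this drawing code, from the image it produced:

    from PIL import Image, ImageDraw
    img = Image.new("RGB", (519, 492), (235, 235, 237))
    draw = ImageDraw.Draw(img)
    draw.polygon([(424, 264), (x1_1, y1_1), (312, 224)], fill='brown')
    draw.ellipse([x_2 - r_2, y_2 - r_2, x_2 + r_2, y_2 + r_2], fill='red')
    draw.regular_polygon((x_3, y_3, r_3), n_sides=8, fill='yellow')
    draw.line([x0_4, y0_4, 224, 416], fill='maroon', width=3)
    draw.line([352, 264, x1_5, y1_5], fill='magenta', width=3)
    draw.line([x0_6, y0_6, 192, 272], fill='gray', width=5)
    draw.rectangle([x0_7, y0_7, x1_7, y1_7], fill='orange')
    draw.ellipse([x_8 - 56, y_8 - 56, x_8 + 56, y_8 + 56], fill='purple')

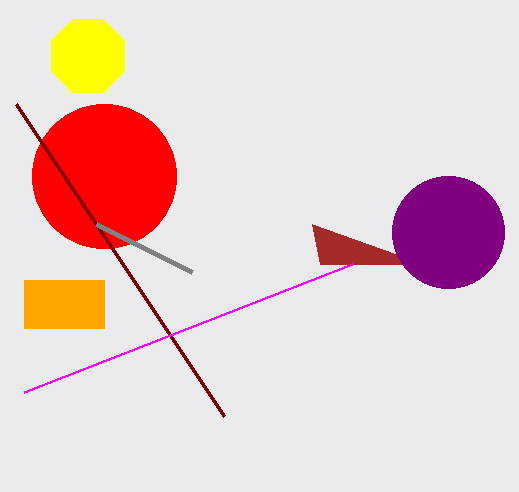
x1_1 = 320, y1_1 = 264, x_2 = 104, y_2 = 176, r_2 = 72, x_3 = 88, y_3 = 56, r_3 = 40, x0_4 = 16, y0_4 = 104, x1_5 = 24, y1_5 = 392, x0_6 = 96, y0_6 = 224, x0_7 = 24, y0_7 = 280, x1_7 = 104, y1_7 = 328, x_8 = 448, y_8 = 232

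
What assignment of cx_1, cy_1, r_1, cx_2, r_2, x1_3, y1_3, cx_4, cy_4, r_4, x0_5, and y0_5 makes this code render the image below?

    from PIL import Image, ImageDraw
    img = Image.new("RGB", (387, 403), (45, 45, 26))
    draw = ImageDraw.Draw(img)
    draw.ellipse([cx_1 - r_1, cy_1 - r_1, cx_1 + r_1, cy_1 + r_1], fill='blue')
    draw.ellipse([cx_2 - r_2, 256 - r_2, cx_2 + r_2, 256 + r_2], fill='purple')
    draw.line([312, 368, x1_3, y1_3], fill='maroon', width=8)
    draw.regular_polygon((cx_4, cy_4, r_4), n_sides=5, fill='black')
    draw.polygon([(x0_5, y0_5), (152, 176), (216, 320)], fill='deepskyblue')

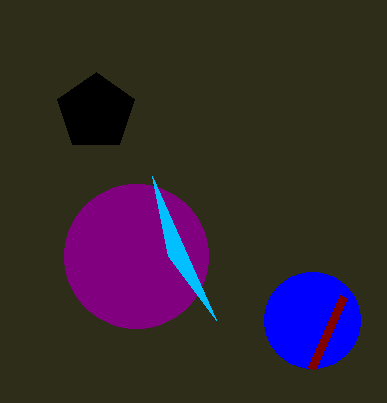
cx_1 = 312; cy_1 = 320; r_1 = 48; cx_2 = 136; r_2 = 72; x1_3 = 344; y1_3 = 296; cx_4 = 96; cy_4 = 112; r_4 = 40; x0_5 = 168; y0_5 = 256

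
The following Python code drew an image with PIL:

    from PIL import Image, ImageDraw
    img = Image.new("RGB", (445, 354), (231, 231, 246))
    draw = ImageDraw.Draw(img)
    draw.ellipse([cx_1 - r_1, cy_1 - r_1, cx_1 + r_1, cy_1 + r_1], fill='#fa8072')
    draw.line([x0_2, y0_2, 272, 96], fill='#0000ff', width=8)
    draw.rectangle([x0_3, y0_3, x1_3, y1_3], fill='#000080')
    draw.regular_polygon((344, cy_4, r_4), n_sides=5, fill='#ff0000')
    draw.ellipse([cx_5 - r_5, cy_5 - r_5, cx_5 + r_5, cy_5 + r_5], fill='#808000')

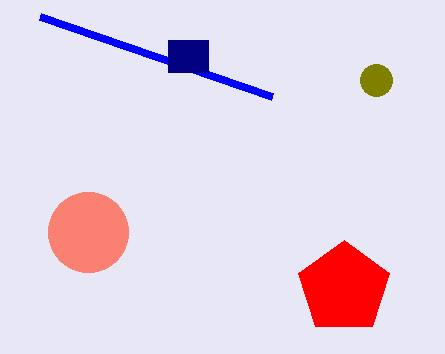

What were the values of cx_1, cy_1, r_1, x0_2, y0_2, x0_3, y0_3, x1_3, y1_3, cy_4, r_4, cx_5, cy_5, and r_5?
cx_1 = 88, cy_1 = 232, r_1 = 40, x0_2 = 40, y0_2 = 16, x0_3 = 168, y0_3 = 40, x1_3 = 208, y1_3 = 72, cy_4 = 288, r_4 = 48, cx_5 = 376, cy_5 = 80, r_5 = 16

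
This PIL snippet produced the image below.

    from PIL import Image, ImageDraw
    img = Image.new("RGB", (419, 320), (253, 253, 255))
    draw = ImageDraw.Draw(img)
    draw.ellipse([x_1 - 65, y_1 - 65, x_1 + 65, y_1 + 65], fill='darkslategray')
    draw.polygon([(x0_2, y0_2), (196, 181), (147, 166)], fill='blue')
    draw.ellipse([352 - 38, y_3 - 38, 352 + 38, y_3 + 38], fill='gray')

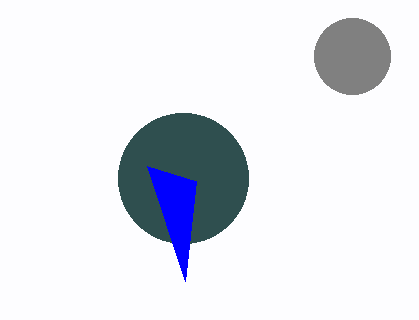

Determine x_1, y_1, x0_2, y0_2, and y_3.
x_1 = 183
y_1 = 178
x0_2 = 185
y0_2 = 281
y_3 = 56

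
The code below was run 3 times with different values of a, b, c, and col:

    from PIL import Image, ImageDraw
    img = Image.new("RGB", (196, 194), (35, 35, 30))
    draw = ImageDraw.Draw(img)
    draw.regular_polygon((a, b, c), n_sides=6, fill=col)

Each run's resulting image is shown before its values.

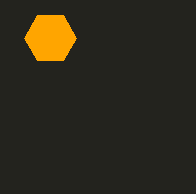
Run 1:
a = 50; b = 38; c = 26; col = 'orange'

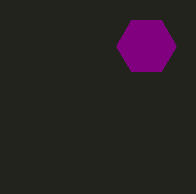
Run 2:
a = 146, b = 46, c = 30, col = 'purple'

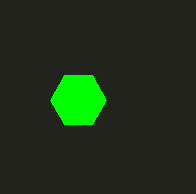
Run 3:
a = 78, b = 100, c = 28, col = 'lime'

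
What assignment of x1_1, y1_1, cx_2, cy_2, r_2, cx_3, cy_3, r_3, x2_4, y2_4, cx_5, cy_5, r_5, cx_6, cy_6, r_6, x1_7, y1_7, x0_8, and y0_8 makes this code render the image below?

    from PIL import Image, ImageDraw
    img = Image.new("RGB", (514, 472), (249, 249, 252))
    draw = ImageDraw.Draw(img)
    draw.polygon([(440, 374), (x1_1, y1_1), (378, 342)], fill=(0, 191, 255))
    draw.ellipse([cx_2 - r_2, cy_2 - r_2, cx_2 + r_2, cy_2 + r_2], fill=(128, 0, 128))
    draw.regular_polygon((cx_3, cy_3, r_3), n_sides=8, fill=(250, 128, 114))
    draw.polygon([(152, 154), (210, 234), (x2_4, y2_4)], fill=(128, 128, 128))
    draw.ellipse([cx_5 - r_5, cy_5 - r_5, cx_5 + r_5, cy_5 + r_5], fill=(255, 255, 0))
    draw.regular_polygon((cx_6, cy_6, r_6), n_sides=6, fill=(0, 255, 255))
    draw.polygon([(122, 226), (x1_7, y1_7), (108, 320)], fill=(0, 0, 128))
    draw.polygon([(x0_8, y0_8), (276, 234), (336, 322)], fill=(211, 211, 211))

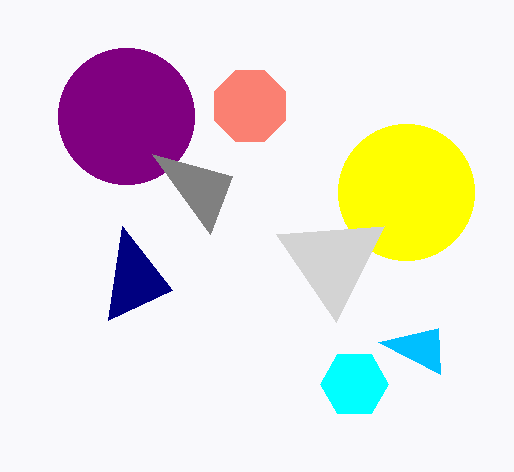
x1_1 = 438; y1_1 = 328; cx_2 = 126; cy_2 = 116; r_2 = 68; cx_3 = 250; cy_3 = 106; r_3 = 38; x2_4 = 232; y2_4 = 176; cx_5 = 406; cy_5 = 192; r_5 = 68; cx_6 = 354; cy_6 = 384; r_6 = 34; x1_7 = 172; y1_7 = 290; x0_8 = 384; y0_8 = 226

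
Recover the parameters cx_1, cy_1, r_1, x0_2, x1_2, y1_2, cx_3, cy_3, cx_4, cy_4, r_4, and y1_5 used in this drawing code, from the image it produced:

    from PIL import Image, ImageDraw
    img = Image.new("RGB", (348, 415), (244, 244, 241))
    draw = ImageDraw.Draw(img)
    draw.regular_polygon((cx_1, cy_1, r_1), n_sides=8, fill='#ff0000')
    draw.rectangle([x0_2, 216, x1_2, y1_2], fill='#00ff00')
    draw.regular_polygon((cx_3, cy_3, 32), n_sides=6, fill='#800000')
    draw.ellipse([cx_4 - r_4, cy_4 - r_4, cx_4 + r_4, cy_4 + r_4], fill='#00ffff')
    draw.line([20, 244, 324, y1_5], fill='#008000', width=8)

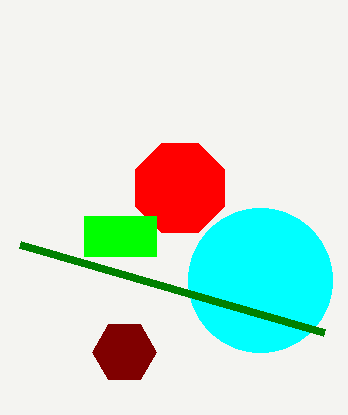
cx_1 = 180; cy_1 = 188; r_1 = 48; x0_2 = 84; x1_2 = 156; y1_2 = 256; cx_3 = 124; cy_3 = 352; cx_4 = 260; cy_4 = 280; r_4 = 72; y1_5 = 332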